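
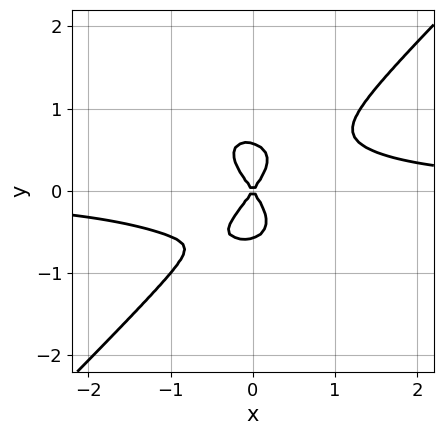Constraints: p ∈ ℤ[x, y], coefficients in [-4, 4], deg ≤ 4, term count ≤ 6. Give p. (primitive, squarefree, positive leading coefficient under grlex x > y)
3*x^3*y - 3*y^4 - x*y^2 - 2*x^2 + y^2

Degree: a generic line meets the curve in up to 4 points, so deg p = 4.
Against the integer gridlines: it crosses the x-axis at the gridline x = 0; one y-axis crossing is at y = 0.
Fitting integer coefficients to these (and the overall shape) gives p.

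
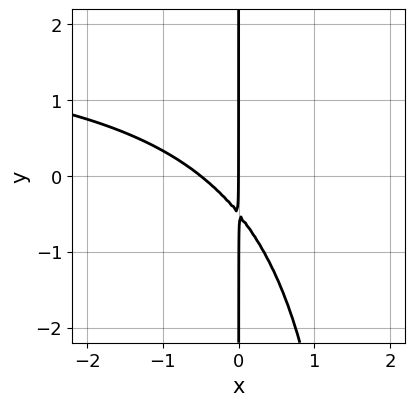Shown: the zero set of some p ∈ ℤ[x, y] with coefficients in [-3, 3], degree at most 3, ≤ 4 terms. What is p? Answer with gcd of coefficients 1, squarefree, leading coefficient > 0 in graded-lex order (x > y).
x^2*y - 2*x^2 - 2*x*y - x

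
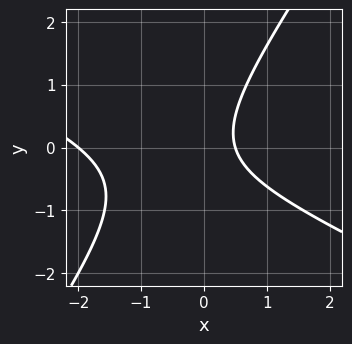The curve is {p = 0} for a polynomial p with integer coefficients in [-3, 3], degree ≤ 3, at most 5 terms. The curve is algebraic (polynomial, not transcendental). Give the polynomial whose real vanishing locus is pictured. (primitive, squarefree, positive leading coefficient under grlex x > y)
1. deg p = 2. No degree-1 curve has this shape.
2. Reading off the gridlines: it meets the x-axis at x = -2 (among the integer gridlines); it misses every integer gridline on the y-axis.
3. Matching integer coefficients to the picture gives p.

2*x^2 + 3*x*y - 3*y^2 + 3*x - 2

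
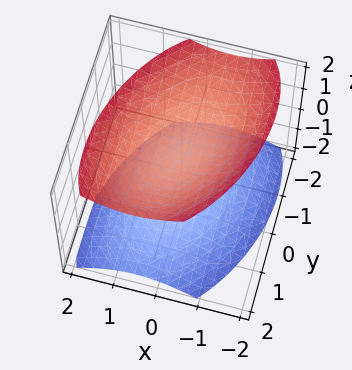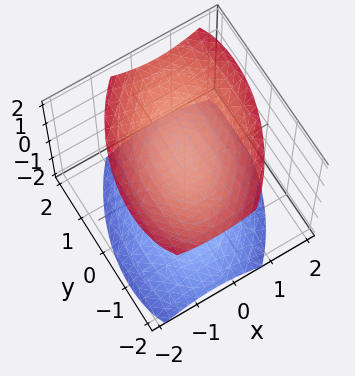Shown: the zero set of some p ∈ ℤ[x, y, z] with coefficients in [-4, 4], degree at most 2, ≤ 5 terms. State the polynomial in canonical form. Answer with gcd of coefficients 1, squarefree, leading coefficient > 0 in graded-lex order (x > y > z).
First, I count 2 distinct pieces. They look like related sheets of one shape, so recover p as a whole.
Then, deg p = 2. No degree-1 surface has this shape.
Then, against the integer gridlines: no y-intercept at any integer in the box; no x-intercept at any integer in the box; among the integer gridlines, it crosses the z-axis at z ∈ {-1, 1}.
Finally, fitting integer coefficients to these (and the overall shape) gives p.

2*x^2 - x*y + y^2 - 2*z^2 + 2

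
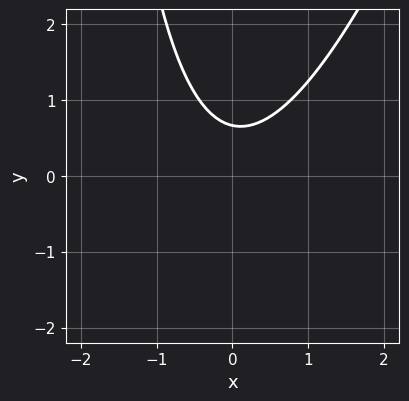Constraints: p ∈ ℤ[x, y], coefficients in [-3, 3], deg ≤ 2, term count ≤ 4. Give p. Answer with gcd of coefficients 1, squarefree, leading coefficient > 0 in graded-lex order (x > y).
3*x^2 - x*y - 3*y + 2

Degree: no degree-1 curve has this shape, so deg p = 2.
Observable constraints: no x-intercept at any integer in the box.
Matching integer coefficients to the picture gives p.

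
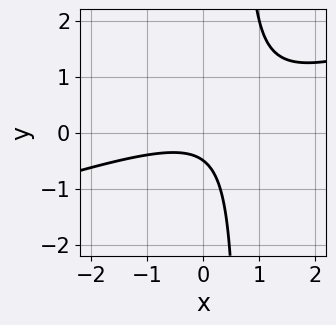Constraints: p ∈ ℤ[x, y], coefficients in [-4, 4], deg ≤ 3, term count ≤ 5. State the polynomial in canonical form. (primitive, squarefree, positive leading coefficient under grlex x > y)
First, the degree is 2 — a generic line meets the curve in up to 2 points.
Next, reading off the gridlines: the curve avoids every integer x-axis point in the box.
Finally, these observations pin down the coefficients.

x^2 - 3*x*y + 2*y + 1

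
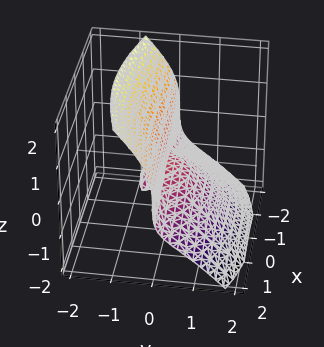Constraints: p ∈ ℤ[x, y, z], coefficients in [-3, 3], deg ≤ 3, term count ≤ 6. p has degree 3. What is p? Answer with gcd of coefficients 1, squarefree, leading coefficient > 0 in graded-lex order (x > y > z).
x^2*y + 2*y^3 + z^3 + 2*y*z

There are 2 components.
deg p = 3.
Checking where it meets the axes: the visible x-axis segment lies entirely on the surface; it meets the z-axis at z = 0 (among the integer gridlines).
These observations pin down the coefficients.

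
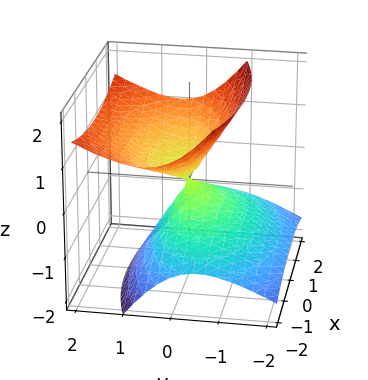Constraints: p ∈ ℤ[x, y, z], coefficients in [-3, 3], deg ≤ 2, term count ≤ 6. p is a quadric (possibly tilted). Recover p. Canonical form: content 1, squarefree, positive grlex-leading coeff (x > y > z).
(a) Degree: no degree-1 surface has this shape, so deg p = 2.
(b) Against the integer gridlines: one z-axis crossing is at z = 0; it meets the y-axis at y = 0 (among the integer gridlines).
(c) Solving for integer coefficients yields p as stated.

x^2 + 3*y^2 - 3*y*z - 3*z^2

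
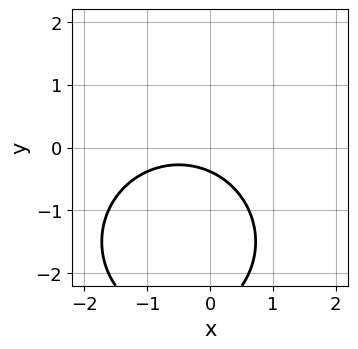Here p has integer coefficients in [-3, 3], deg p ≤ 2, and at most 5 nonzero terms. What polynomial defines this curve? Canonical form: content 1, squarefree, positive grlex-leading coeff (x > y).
First, deg p = 2.
Next, against the integer gridlines: no x-intercept at any integer in the box.
Finally, these observations pin down the coefficients.

x^2 + y^2 + x + 3*y + 1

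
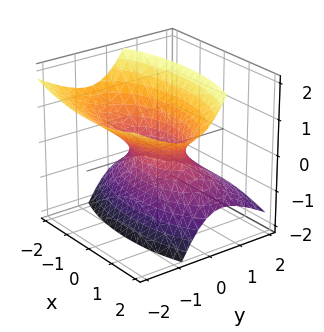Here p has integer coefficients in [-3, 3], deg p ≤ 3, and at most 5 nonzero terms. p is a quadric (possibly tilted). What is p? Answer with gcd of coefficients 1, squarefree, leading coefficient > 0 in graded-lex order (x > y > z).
x^2 + 3*y^2 + 3*y*z - 2*z^2 - 1

1. Degree: no degree-1 surface has this shape, so deg p = 2.
2. Observable constraints: the x-axis gridline crossings are at x ∈ {-1, 1}; it misses every integer gridline on the z-axis.
3. These observations pin down the coefficients.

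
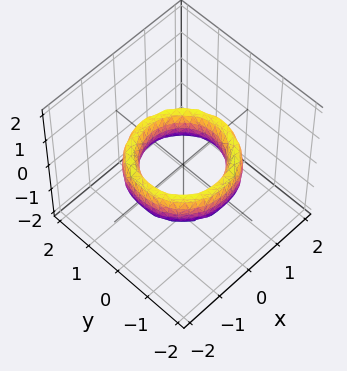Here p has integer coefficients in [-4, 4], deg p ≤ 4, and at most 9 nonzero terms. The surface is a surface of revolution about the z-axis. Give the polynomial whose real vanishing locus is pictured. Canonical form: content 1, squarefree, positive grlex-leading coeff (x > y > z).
x^4 + 2*x^2*y^2 + y^4 - 3*x^2 - 3*y^2 + z^2 + 2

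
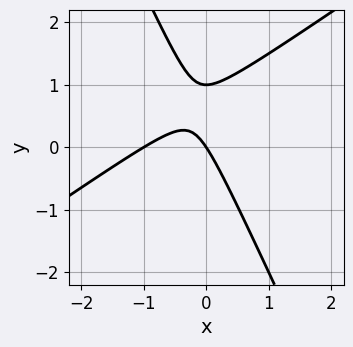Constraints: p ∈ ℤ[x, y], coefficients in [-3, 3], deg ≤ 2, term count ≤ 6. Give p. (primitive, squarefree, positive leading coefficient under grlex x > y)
The degree is 2 — the shape is more complex than any degree-1 curve.
Reading off the gridlines: among the integer gridlines, it crosses the x-axis at x ∈ {-1, 0}; among the integer gridlines, it crosses the y-axis at y ∈ {0, 1}.
Fitting integer coefficients to these (and the overall shape) gives p.

3*x^2 - 3*x*y - 2*y^2 + 3*x + 2*y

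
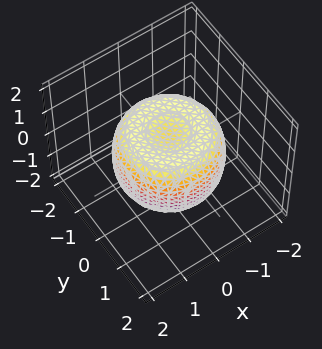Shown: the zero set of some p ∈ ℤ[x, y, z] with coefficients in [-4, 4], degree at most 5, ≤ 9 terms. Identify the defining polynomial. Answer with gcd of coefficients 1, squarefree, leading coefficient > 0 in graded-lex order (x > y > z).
The degree is 4 — a generic line meets the surface in up to 4 points.
By symmetry, the z-axis is an axis of rotation, so x and y enter only as x² + y².
Checking where it meets the axes: a circular section at z = -1 has radius between 0 and 1.
These observations pin down the coefficients.

2*x^4 + 4*x^2*y^2 + 2*y^4 - 3*x^2 - 3*y^2 + 3*z^2 - 2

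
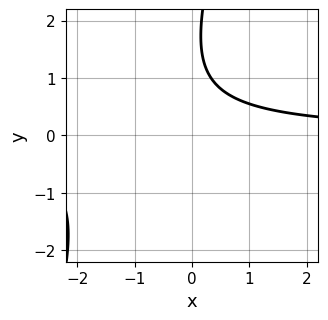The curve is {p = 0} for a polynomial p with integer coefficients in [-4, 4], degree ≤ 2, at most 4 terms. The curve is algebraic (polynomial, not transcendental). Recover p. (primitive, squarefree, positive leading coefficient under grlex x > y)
3*x*y - y^2 + 3*y - 3

1. deg p = 2. A generic line meets the curve in up to 2 points.
2. Checking where it meets the axes: it misses every integer gridline on the x-axis; the curve avoids every integer y-axis point in the box.
3. Putting this together gives p.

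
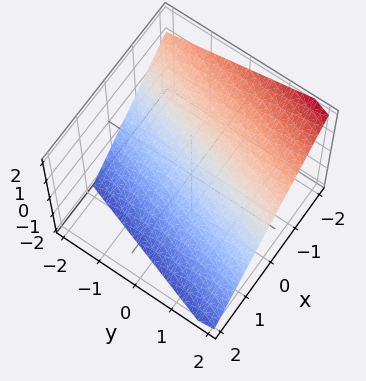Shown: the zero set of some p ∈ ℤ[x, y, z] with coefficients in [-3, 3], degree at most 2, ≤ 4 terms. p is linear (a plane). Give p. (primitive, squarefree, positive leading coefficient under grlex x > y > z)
3*x - y + 3*z + 2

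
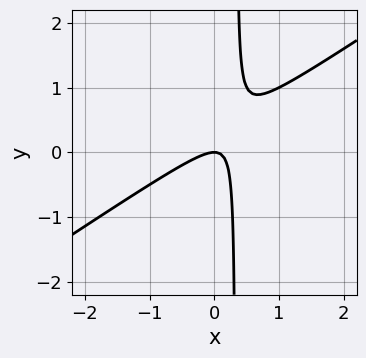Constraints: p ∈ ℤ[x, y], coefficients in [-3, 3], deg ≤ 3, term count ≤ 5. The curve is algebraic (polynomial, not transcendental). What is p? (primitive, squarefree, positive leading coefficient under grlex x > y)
2*x^2 - 3*x*y + y

1. The degree is 2 — a generic line meets the curve in up to 2 points.
2. Observable constraints: one x-axis crossing is at x = 0; it crosses the y-axis at the gridline y = 0.
3. Solving for integer coefficients yields p as stated.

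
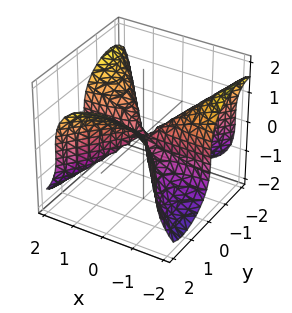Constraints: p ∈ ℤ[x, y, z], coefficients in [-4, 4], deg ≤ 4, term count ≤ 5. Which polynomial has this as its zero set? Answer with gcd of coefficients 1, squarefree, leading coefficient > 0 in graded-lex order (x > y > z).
First, degree: no degree-2 surface has this shape, so deg p = 3.
Then, observable constraints: it crosses the z-axis at the gridline z = 0; the visible x-axis segment lies entirely on the surface; one y-axis crossing is at y = 0.
Finally, solving for integer coefficients yields p as stated.

3*x^2*y - 2*y^3 + 3*z^3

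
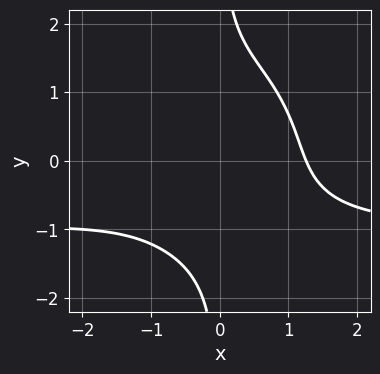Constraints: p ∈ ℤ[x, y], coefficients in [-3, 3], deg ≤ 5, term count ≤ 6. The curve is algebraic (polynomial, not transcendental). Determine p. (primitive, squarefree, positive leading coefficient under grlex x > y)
x^3*y + x*y^3 + x^3 - 2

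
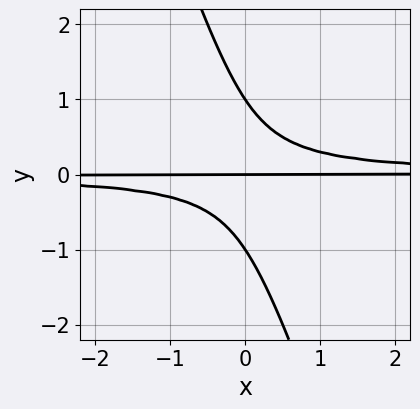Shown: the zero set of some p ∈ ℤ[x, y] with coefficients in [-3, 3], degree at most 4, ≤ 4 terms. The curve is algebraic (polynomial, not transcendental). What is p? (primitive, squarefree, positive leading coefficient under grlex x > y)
3*x*y^2 + y^3 - y

1. deg p = 3.
2. From the visible intercepts: every point of the x-axis in the box is on the curve; the y-axis gridline crossings are at y ∈ {-1, 0, 1}.
3. Fitting integer coefficients to these (and the overall shape) gives p.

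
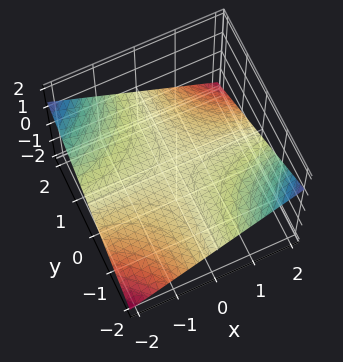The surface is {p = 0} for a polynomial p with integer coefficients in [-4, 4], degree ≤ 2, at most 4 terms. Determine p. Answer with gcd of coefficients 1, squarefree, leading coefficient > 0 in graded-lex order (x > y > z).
1. Degree: a saddle surface; a quadric, so deg p = 2.
2. Observable constraints: it meets the z-axis at z = 0 (among the integer gridlines); every point of the x-axis in the box is on the surface.
3. Putting this together gives p.

x*y + 3*z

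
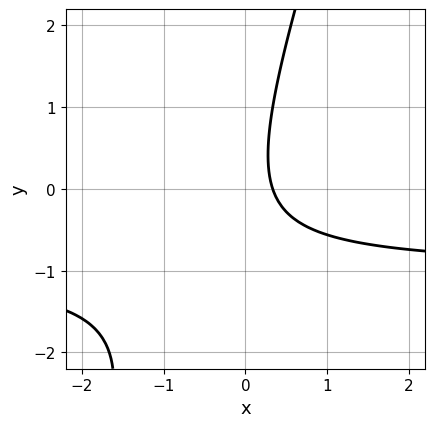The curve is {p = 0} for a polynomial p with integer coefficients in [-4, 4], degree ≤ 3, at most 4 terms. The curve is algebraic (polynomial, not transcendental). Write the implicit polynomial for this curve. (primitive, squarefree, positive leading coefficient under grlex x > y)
3*x*y - y^2 + 3*x - 1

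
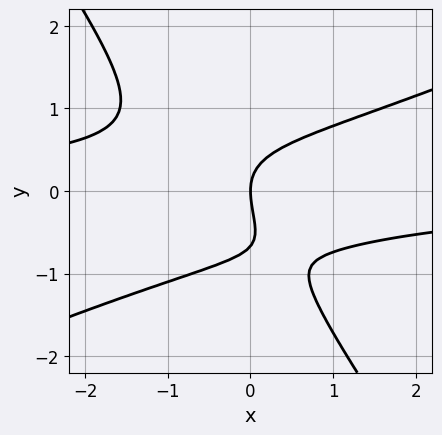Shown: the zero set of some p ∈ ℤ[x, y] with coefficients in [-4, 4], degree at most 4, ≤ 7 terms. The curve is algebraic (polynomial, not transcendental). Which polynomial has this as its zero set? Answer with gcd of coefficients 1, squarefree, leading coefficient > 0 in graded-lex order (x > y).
2*x^2*y - 3*x*y^2 - 3*y^3 - 2*y^2 + 3*x

1. The degree is 3 — the shape is more complex than any degree-2 curve.
2. Against the integer gridlines: it meets the y-axis at y = 0 (among the integer gridlines); it meets the x-axis at x = 0 (among the integer gridlines).
3. Assembling these constraints gives the stated polynomial.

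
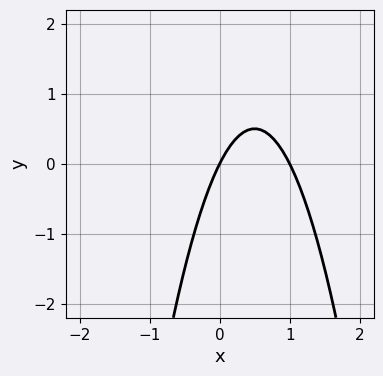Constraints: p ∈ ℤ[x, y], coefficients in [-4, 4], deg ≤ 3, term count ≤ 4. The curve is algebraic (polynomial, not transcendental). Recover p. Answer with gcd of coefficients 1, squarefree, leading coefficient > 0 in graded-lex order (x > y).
(a) deg p = 2.
(b) Reading off the gridlines: it meets the y-axis at y = 0 (among the integer gridlines); among the integer gridlines, it crosses the x-axis at x ∈ {0, 1}.
(c) The integer polynomial consistent with all of this is the stated p.

2*x^2 - 2*x + y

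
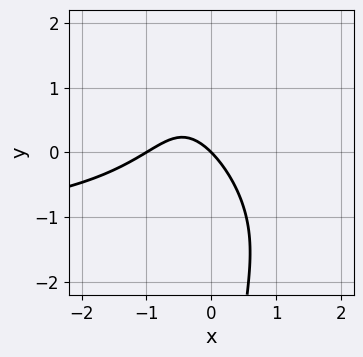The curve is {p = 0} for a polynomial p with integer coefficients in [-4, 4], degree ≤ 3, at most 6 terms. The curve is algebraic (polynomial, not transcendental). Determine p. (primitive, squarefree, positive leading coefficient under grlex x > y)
The degree is 3 — a generic line meets the curve in up to 3 points.
From the visible intercepts: one y-axis crossing is at y = 0; among the integer gridlines, it crosses the x-axis at x ∈ {-1, 0}.
Putting this together gives p.

2*x^2*y + 2*x*y^2 + 3*x^2 + 3*x + 3*y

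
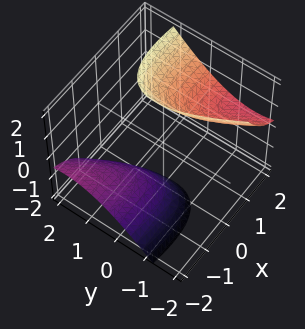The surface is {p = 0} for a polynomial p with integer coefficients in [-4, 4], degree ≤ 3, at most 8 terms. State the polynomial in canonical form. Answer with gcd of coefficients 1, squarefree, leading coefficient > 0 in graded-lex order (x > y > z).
x^2 + 3*x*y - 3*x*z + 2*y^2 - z^2 + 3

1. The picture has 2 separate pieces. Treating them together as one polynomial.
2. Degree: no degree-1 surface has this shape, so deg p = 2.
3. From the visible intercepts: it misses every integer gridline on the x-axis; the surface avoids every integer y-axis point in the box.
4. Putting this together gives p.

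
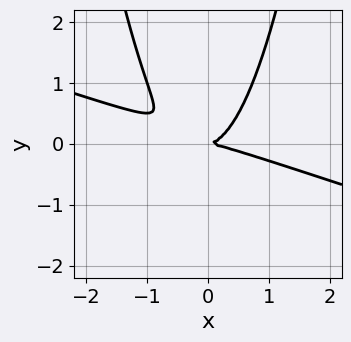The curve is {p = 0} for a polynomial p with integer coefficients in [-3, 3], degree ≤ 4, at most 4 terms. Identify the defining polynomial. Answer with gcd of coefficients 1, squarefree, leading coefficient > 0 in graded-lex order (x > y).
x^3 + 3*x^2*y - 2*y^2

1. Degree: no degree-2 curve has this shape, so deg p = 3.
2. Observable constraints: it meets the y-axis at y = 0 (among the integer gridlines); one x-axis crossing is at x = 0.
3. Assembling these constraints gives the stated polynomial.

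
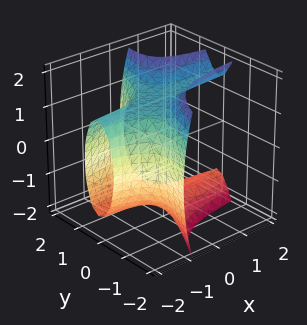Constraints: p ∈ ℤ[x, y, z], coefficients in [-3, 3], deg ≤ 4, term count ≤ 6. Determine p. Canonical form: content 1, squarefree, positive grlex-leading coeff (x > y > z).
3*x*y^2 - y^3 + y^2 - z^2 + 2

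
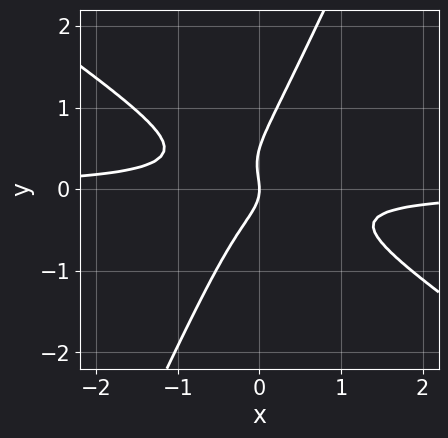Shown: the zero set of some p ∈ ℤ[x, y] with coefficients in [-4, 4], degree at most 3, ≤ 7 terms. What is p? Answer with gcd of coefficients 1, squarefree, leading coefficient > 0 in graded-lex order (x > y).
3*x^2*y + 3*x*y^2 - 2*y^3 + y^2 + x

First, deg p = 3. The shape is more complex than any degree-2 curve.
Then, from the visible intercepts: it meets the x-axis at x = 0 (among the integer gridlines); one y-axis crossing is at y = 0.
Finally, the integer polynomial consistent with all of this is the stated p.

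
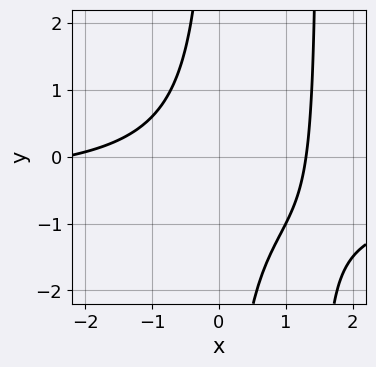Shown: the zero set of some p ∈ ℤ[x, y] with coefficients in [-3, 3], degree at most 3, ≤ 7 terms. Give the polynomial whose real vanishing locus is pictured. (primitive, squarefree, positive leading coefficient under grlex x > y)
2*x^2*y + x^2 - 3*x*y + x - 3

(a) Degree: no degree-2 curve has this shape, so deg p = 3.
(b) From the axis intercepts and sections: it misses every integer gridline on the y-axis.
(c) Together with the visible shape, these determine p as stated.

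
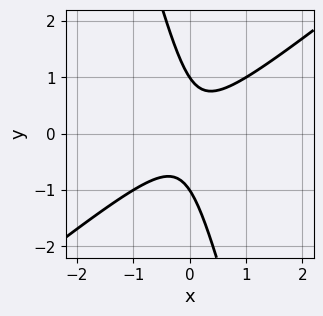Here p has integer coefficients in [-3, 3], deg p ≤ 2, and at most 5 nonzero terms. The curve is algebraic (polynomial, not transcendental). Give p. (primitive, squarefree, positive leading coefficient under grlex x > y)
3*x^2 - 3*x*y - y^2 + 1

(a) deg p = 2. No degree-1 curve has this shape.
(b) From the axis intercepts and sections: it misses every integer gridline on the x-axis; the y-axis gridline crossings are at y ∈ {-1, 1}.
(c) Together with the visible shape, these determine p as stated.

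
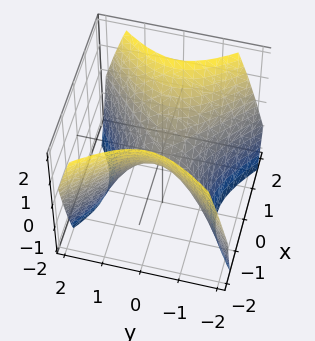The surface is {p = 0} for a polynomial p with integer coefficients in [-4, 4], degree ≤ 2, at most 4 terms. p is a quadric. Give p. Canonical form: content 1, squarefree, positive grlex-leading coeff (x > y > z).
x^2 - y^2 - z

(a) deg p = 2. A saddle surface; a quadric.
(b) Symmetries: mirror symmetry x ↦ −x ⇒ only even powers of x; the y ↦ −y reflection is a symmetry, so y appears only in even powers.
(c) From the visible intercepts: one x-axis crossing is at x = 0; it crosses the z-axis at the gridline z = 0; it crosses the y-axis at the gridline y = 0.
(d) Matching integer coefficients to the picture gives p.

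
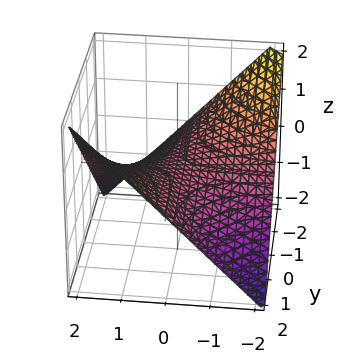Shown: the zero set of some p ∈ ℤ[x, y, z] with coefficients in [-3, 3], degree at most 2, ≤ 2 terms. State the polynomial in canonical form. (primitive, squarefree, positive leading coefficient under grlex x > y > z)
x*y - 2*z

First, deg p = 2.
Next, reading off the gridlines: it crosses the z-axis at the gridline z = 0; every point of the x-axis in the box is on the surface; the visible y-axis segment lies entirely on the surface.
Finally, putting this together gives p.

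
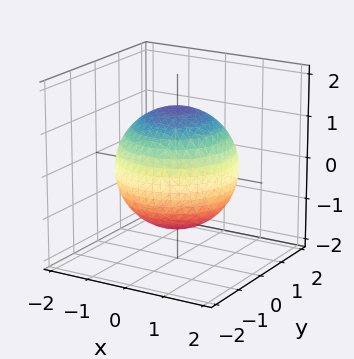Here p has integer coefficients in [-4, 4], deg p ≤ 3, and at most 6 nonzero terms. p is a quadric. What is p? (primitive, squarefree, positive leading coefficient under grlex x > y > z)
x^2 + y^2 + z^2 - 2

First, the degree is 2 — bounded and convex; a quadric.
Next, symmetries: it's symmetric under z → −z, forcing even powers of z; the surface is invariant under rotation about z: p = q(x² + y², z).
Then, from the visible intercepts: a circular section at z = -1 has radius exactly 1.
Finally, solving for integer coefficients yields p as stated.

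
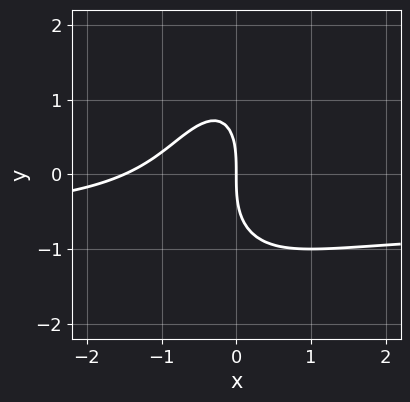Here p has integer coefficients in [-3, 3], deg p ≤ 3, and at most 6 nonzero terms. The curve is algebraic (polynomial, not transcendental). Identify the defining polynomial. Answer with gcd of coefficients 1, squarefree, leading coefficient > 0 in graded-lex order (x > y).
1. The degree is 3 — the shape is more complex than any degree-2 curve.
2. From the visible intercepts: it crosses the x-axis at the gridline x = 0; it meets the y-axis at y = 0 (among the integer gridlines).
3. Solving for integer coefficients yields p as stated.

3*x^2*y - x*y^2 + y^3 + 2*x^2 + 3*x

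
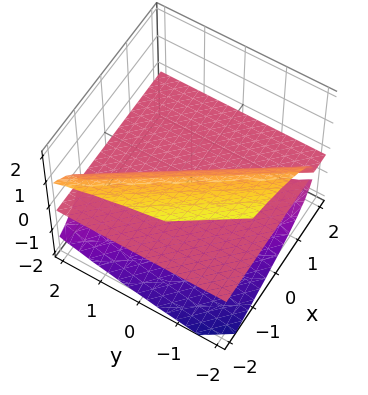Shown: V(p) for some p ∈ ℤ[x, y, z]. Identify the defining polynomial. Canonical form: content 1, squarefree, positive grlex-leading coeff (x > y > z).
2*z^3 + 3*x*z + 2*y*z

I count 2 distinct pieces. They look like related sheets of one shape, so recover p as a whole.
deg p = 3. The shape is more complex than any degree-2 surface.
Against the integer gridlines: every point of the x-axis in the box is on the surface; it meets the z-axis at z = 0 (among the integer gridlines).
Putting this together gives p. Check: (0, 1, 0) on the y-axis lies on the surface, and p(0, 1, 0) = 0. ✓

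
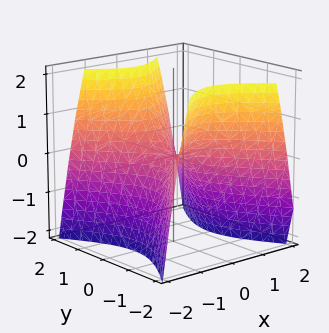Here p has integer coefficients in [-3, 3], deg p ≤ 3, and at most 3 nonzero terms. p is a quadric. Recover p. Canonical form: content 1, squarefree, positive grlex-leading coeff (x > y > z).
First, the degree is 2 — a saddle surface; a quadric.
Next, symmetries: it's symmetric under x → −x, forcing even powers of x; it's symmetric under y → −y, forcing even powers of y.
Then, against the integer gridlines: it meets the y-axis at y = 0 (among the integer gridlines); it meets the x-axis at x = 0 (among the integer gridlines); it meets the z-axis at z = 0 (among the integer gridlines).
Finally, fitting integer coefficients to these (and the overall shape) gives p.

3*x^2 - 2*y^2 + 2*z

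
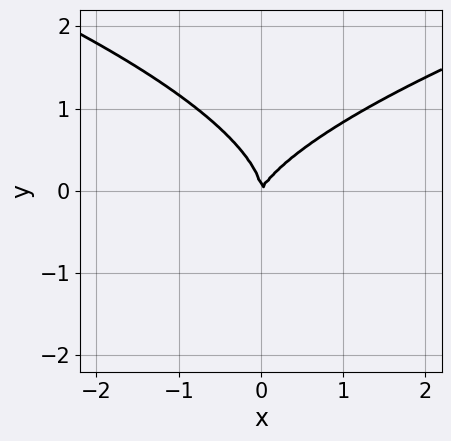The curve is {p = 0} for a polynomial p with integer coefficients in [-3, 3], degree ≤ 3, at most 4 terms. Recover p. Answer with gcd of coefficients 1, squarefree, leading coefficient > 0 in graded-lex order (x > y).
(a) Degree: no degree-2 curve has this shape, so deg p = 3.
(b) Observable constraints: it crosses the x-axis at the gridline x = 0; it meets the y-axis at y = 0 (among the integer gridlines).
(c) Together with the visible shape, these determine p as stated.

2*y^3 - 2*x^2 + x*y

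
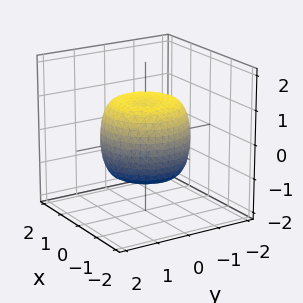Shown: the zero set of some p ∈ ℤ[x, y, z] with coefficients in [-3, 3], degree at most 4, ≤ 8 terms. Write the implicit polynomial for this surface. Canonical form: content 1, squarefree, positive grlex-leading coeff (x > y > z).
1. Degree: no degree-3 surface has this shape, so deg p = 4.
2. Symmetries: every cross-section ⟂ z is a circle, so x, y appear only via x² + y².
3. From the visible intercepts: among the integer gridlines, it crosses the z-axis at z ∈ {-1, 1}; a circular section at z = 0 has radius between 1 and 2.
4. Together with the visible shape, these determine p as stated.

x^4 + 2*x^2*y^2 + y^4 - x^2 - y^2 + z^2 - 1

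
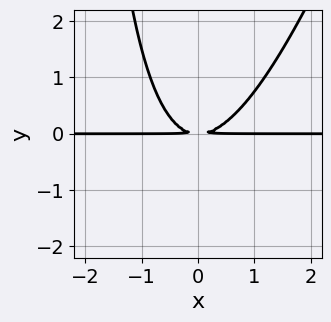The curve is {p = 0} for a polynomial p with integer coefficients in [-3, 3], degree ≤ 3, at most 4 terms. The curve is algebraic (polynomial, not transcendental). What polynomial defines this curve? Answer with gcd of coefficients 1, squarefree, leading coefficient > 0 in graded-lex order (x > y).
3*x^2*y - x*y^2 - 3*y^2

(a) Degree: a generic line meets the curve in up to 3 points, so deg p = 3.
(b) Reading off the gridlines: every point of the x-axis in the box is on the curve.
(c) Solving for integer coefficients yields p as stated.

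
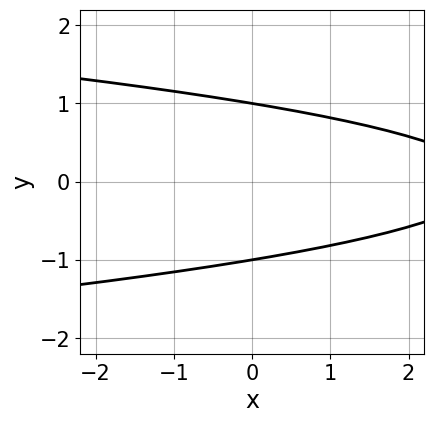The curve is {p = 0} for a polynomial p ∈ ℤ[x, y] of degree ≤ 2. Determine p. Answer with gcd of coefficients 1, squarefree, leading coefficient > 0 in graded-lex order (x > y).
First, degree: a generic line meets the curve in up to 2 points, so deg p = 2.
Then, symmetries: the y ↦ −y reflection is a symmetry, so y appears only in even powers.
Next, against the integer gridlines: no x-intercept at any integer in the box; the y-axis gridline crossings are at y ∈ {-1, 1}.
Finally, matching integer coefficients to the picture gives p.

3*y^2 + x - 3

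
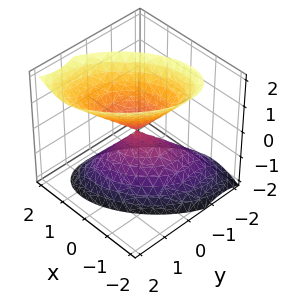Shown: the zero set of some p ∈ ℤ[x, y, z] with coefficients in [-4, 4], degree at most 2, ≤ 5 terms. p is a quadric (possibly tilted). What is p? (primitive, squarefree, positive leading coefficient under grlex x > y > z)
(a) deg p = 2. The shape is more complex than any degree-1 surface.
(b) Reading off the gridlines: it crosses the x-axis at the gridline x = 0; it crosses the y-axis at the gridline y = 0; it meets the z-axis at z = 0 (among the integer gridlines).
(c) Fitting integer coefficients to these (and the overall shape) gives p.

3*x^2 - 3*x*y + 3*y^2 - y*z - 2*z^2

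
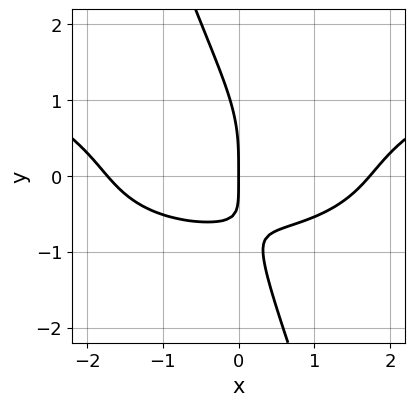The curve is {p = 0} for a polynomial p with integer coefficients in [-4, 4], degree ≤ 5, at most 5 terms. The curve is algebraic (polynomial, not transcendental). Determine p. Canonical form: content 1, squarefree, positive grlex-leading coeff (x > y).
1. The degree is 4 — a generic line meets the curve in up to 4 points.
2. Observable constraints: it meets the y-axis at y = 0 (among the integer gridlines); it meets the x-axis at x = 0 (among the integer gridlines).
3. Assembling these constraints gives the stated polynomial.

3*x*y^3 + y^4 - x^3 + 3*x*y + 3*x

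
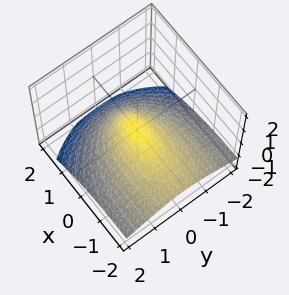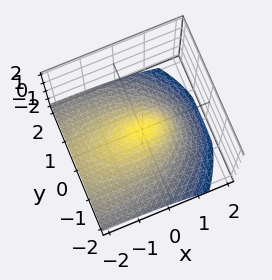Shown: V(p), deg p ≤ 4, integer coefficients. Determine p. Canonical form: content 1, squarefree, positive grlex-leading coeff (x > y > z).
3*x*z^2 + 3*z^3 + x^2 + 3*y^2 + 2*z

First, deg p = 3. A generic line meets the surface in up to 3 points.
Next, from the axis intercepts and sections: one x-axis crossing is at x = 0; it meets the y-axis at y = 0 (among the integer gridlines).
Finally, together with the visible shape, these determine p as stated.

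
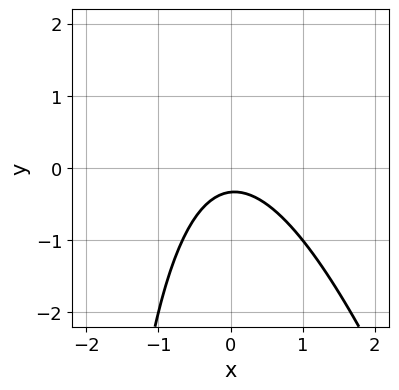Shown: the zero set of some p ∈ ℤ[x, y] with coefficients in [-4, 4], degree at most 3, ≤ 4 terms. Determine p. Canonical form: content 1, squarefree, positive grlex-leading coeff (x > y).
3*x^2 + x*y + 3*y + 1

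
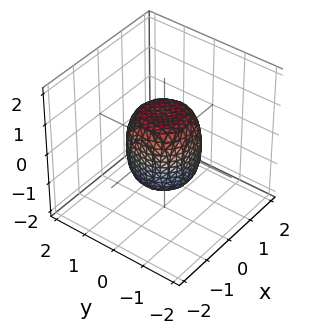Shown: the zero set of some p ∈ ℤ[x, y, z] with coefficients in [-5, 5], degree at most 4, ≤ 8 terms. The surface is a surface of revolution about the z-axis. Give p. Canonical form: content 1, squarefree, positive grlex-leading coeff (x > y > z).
2*x^4 + 4*x^2*y^2 + 2*y^4 - x^2 - y^2 + z^2 - 1

First, deg p = 4. A generic line meets the surface in up to 4 points.
Then, by symmetry, every cross-section ⟂ z is a circle, so x, y appear only via x² + y².
Next, reading off the gridlines: among the integer gridlines, it crosses the y-axis at y ∈ {-1, 1}; the z-axis gridline crossings are at z ∈ {-1, 1}; among the integer gridlines, it crosses the x-axis at x ∈ {-1, 1}.
Finally, matching integer coefficients to the picture gives p.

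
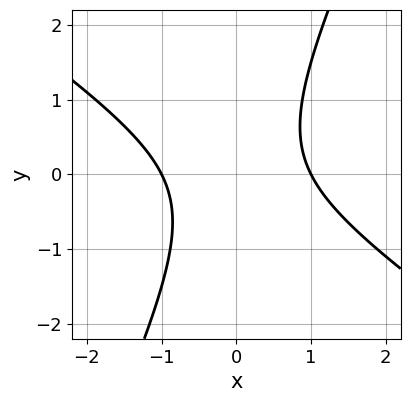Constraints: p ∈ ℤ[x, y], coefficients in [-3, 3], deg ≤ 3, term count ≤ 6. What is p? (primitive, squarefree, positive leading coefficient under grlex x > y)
Degree: the shape is more complex than any degree-1 curve, so deg p = 2.
From the visible intercepts: the x-axis gridline crossings are at x ∈ {-1, 1}; it misses every integer gridline on the y-axis.
Fitting integer coefficients to these (and the overall shape) gives p.

3*x^2 + 3*x*y - 2*y^2 - 3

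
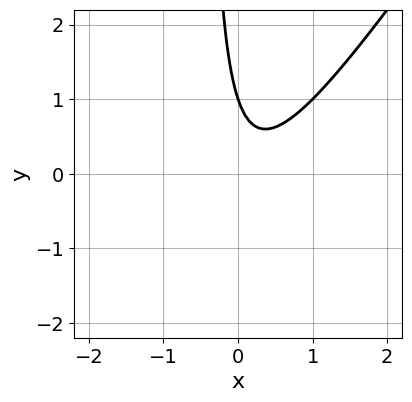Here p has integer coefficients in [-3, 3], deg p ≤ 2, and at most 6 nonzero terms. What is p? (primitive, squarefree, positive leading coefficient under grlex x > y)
3*x^2 - 2*x*y - x - y + 1

deg p = 2. A generic line meets the curve in up to 2 points.
Reading off the gridlines: no x-intercept at any integer in the box; one y-axis crossing is at y = 1.
These observations pin down the coefficients.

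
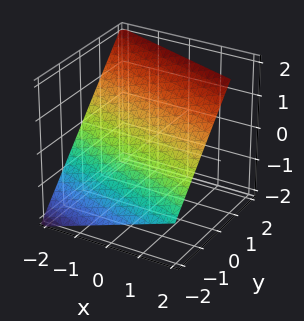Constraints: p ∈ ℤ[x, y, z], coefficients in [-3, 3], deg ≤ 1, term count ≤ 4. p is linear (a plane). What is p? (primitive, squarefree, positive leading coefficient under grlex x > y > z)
(a) The degree is 1 — every cross-section is a straight line — this is a plane.
(b) From the axis intercepts and sections: it crosses the x-axis at the gridline x = -2.
(c) These observations pin down the coefficients.

x + 3*y - 3*z + 2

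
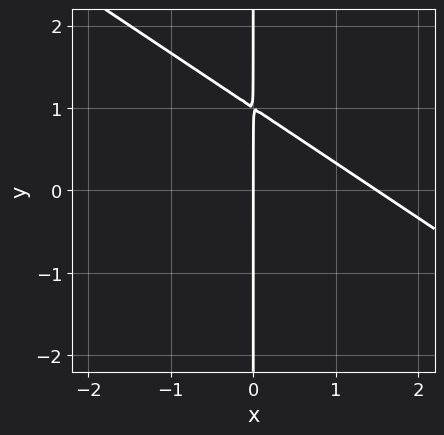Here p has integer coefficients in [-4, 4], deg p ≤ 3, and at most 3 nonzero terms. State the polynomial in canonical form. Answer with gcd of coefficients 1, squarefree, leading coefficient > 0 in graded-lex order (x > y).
Degree: a generic line meets the curve in up to 2 points, so deg p = 2.
Reading off the gridlines: it meets the x-axis at x = 0 (among the integer gridlines); the visible y-axis segment lies entirely on the curve.
Fitting integer coefficients to these (and the overall shape) gives p.

2*x^2 + 3*x*y - 3*x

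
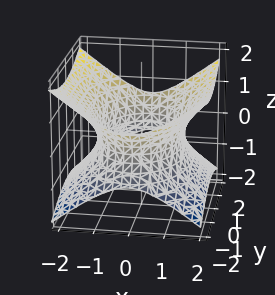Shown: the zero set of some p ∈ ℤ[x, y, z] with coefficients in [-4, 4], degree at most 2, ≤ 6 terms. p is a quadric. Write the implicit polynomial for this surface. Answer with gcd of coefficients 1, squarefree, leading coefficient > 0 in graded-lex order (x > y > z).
1. Degree: an hourglass — one-sheet hyperboloid; a quadric, so deg p = 2.
2. Symmetries: the z ↦ −z reflection is a symmetry, so z appears only in even powers; the x ↦ −x reflection is a symmetry, so x appears only in even powers; it's symmetric under y → −y, forcing even powers of y.
3. Against the integer gridlines: it misses every integer gridline on the z-axis.
4. Fitting integer coefficients to these (and the overall shape) gives p.

2*x^2 + y^2 - 3*z^2 - 3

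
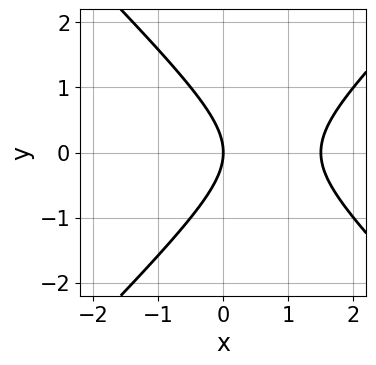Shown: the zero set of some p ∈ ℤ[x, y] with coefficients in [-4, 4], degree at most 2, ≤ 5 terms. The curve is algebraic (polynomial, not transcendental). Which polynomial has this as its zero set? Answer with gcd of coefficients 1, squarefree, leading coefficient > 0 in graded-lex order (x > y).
1. Degree: a generic line meets the curve in up to 2 points, so deg p = 2.
2. Symmetries: the y ↦ −y reflection is a symmetry, so y appears only in even powers.
3. From the visible intercepts: it meets the x-axis at x = 0 (among the integer gridlines); it meets the y-axis at y = 0 (among the integer gridlines).
4. Putting this together gives p.

2*x^2 - 2*y^2 - 3*x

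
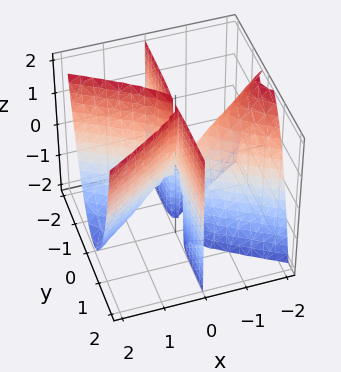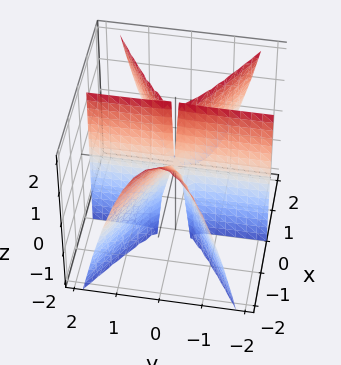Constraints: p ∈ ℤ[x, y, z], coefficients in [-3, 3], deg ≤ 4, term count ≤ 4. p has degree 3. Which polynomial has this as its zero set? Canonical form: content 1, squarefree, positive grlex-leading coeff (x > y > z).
deg p = 3.
Checking where it meets the axes: the visible y-axis segment lies entirely on the surface; one x-axis crossing is at x = 0; every point of the z-axis in the box is on the surface.
Solving for integer coefficients yields p as stated.

x^3 + x^2*z - 3*x*y^2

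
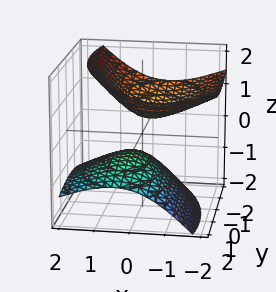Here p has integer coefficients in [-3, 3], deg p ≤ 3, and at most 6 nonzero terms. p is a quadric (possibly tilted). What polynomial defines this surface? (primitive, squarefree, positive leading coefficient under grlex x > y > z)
First, the picture has 2 separate pieces. Treating them together as one polynomial.
Then, deg p = 2. A generic line meets the surface in up to 2 points.
Then, observable constraints: no x-intercept at any integer in the box; the surface avoids every integer y-axis point in the box.
Finally, putting this together gives p.

2*x^2 + 2*x*z + y^2 + y*z - 3*z^2 + 1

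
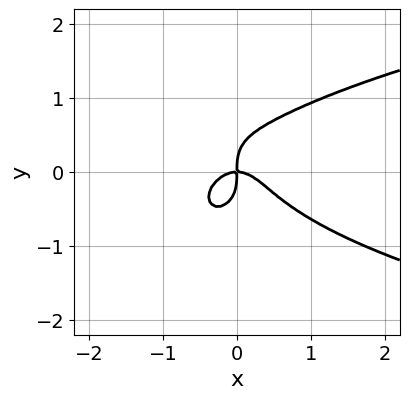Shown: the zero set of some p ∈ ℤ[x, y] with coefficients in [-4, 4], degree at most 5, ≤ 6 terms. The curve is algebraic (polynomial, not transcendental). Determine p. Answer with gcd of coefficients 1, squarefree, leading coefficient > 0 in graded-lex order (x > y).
3*x^2*y^2 + 3*y^4 - 3*x^3 - 2*x*y

deg p = 4. A generic line meets the curve in up to 4 points.
From the axis intercepts and sections: it meets the x-axis at x = 0 (among the integer gridlines); it meets the y-axis at y = 0 (among the integer gridlines).
Assembling these constraints gives the stated polynomial.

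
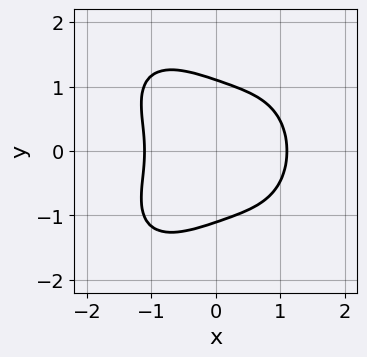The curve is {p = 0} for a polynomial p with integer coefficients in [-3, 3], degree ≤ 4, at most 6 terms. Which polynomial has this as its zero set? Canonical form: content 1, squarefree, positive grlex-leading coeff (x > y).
2*x^4 + x^2*y^2 + 2*y^4 + 3*x*y^2 - 3

(a) deg p = 4. A generic line meets the curve in up to 4 points.
(b) Symmetries: the y ↦ −y reflection is a symmetry, so y appears only in even powers.
(c) Fitting integer coefficients to these (and the overall shape) gives p.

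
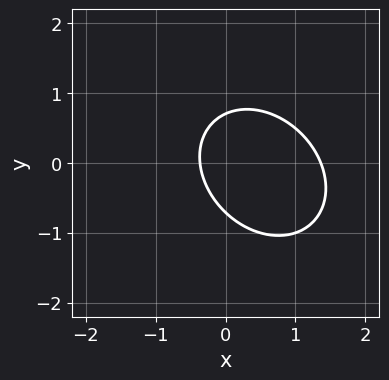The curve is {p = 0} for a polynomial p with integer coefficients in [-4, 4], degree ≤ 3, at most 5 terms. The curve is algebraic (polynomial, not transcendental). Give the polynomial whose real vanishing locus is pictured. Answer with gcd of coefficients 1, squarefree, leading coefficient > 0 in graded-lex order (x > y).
1. Degree: a generic line meets the curve in up to 2 points, so deg p = 2.
2. Solving for integer coefficients yields p as stated.

2*x^2 + x*y + 2*y^2 - 2*x - 1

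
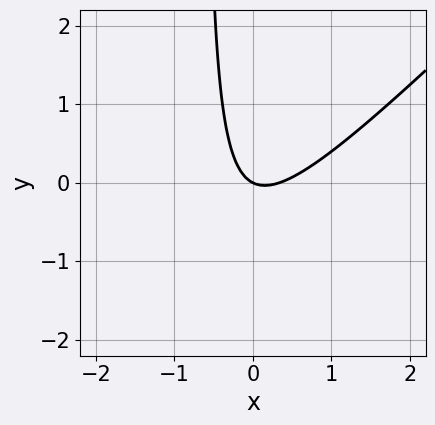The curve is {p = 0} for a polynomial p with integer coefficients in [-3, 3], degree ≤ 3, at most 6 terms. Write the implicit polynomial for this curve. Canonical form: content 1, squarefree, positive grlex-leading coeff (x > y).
3*x^2 - 3*x*y - x - 2*y

1. The degree is 2 — a generic line meets the curve in up to 2 points.
2. Against the integer gridlines: one y-axis crossing is at y = 0; it crosses the x-axis at the gridline x = 0.
3. Matching integer coefficients to the picture gives p.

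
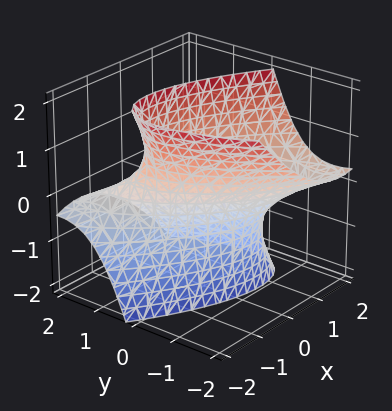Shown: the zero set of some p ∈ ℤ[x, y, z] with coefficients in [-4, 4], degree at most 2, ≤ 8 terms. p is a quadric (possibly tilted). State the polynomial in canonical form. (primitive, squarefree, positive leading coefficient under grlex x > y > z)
2*x^2 + 3*x*y + 2*y^2 + 3*y*z - z^2 - 2

1. The degree is 2 — a generic line meets the surface in up to 2 points.
2. Observable constraints: among the integer gridlines, it crosses the x-axis at x ∈ {-1, 1}; the y-axis gridline crossings are at y ∈ {-1, 1}; it misses every integer gridline on the z-axis.
3. Fitting integer coefficients to these (and the overall shape) gives p.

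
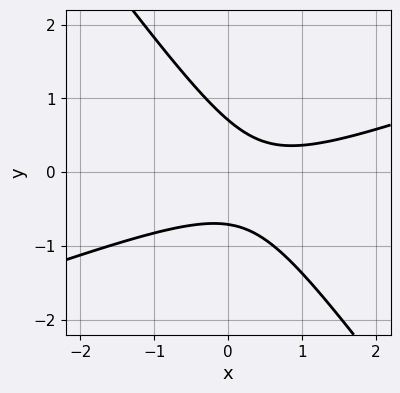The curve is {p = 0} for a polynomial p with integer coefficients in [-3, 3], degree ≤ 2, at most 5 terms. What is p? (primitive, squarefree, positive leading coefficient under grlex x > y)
(a) Degree: the shape is more complex than any degree-1 curve, so deg p = 2.
(b) Checking where it meets the axes: the curve avoids every integer x-axis point in the box.
(c) The integer polynomial consistent with all of this is the stated p.

x^2 - 2*x*y - 2*y^2 - x + 1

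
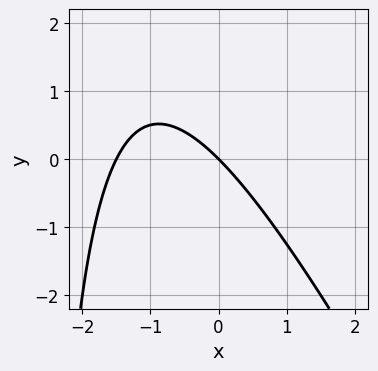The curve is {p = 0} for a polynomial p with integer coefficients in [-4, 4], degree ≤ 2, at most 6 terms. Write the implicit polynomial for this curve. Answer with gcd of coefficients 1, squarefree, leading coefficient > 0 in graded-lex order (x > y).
1. Degree: the shape is more complex than any degree-1 curve, so deg p = 2.
2. Against the integer gridlines: it meets the x-axis at x = 0 (among the integer gridlines); it crosses the y-axis at the gridline y = 0.
3. Fitting integer coefficients to these (and the overall shape) gives p.

2*x^2 + x*y + 3*x + 3*y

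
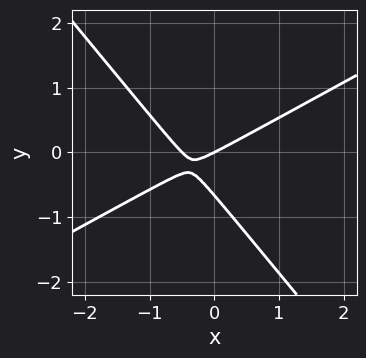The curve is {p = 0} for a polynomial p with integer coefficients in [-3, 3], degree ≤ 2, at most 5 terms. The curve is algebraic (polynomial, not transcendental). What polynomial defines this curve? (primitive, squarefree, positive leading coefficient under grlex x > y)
First, the degree is 2 — no degree-1 curve has this shape.
Next, from the visible intercepts: it meets the y-axis at y = 0 (among the integer gridlines); it crosses the x-axis at the gridline x = 0.
Finally, assembling these constraints gives the stated polynomial.

2*x^2 - 2*x*y - 3*y^2 + x - 2*y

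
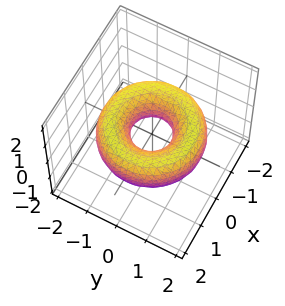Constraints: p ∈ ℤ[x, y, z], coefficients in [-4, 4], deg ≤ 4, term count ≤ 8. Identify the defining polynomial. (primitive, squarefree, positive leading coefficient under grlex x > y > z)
x^4 + 2*x^2*y^2 + y^4 - 3*x^2 - 3*y^2 + 3*z^2 + 1

(a) The degree is 4 — a generic line meets the surface in up to 4 points.
(b) Symmetries: the z-axis is an axis of rotation, so x and y enter only as x² + y².
(c) From the visible intercepts: the surface avoids every integer z-axis point in the box; a circular section at z = 0 has radius between 0 and 1.
(d) Matching integer coefficients to the picture gives p.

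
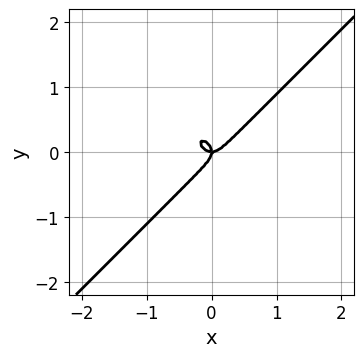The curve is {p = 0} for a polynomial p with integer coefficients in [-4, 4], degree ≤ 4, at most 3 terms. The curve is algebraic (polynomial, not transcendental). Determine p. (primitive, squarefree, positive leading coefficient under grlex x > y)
The degree is 3 — a generic line meets the curve in up to 3 points.
Observable constraints: one y-axis crossing is at y = 0; it meets the x-axis at x = 0 (among the integer gridlines).
Fitting integer coefficients to these (and the overall shape) gives p.

3*x^3 - 3*y^3 - x*y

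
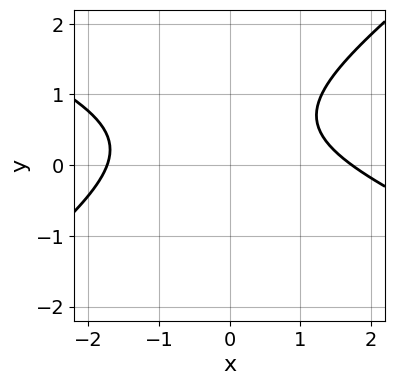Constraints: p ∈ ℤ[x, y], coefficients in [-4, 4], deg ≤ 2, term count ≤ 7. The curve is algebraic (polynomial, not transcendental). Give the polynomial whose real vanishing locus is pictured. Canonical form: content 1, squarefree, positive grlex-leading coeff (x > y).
x^2 + x*y - 3*y^2 + 3*y - 3

1. deg p = 2.
2. From the axis intercepts and sections: no y-intercept at any integer in the box.
3. Fitting integer coefficients to these (and the overall shape) gives p.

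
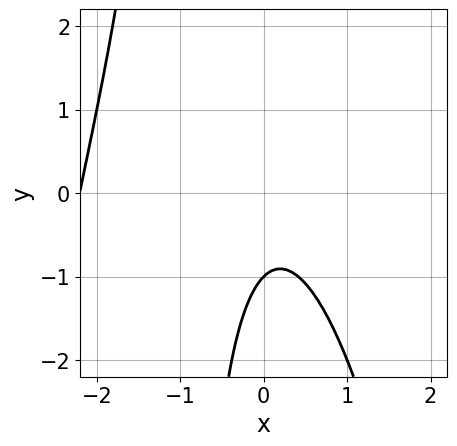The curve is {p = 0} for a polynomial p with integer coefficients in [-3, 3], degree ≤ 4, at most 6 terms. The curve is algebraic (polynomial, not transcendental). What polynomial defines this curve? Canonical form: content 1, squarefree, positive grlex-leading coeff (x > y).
x^3 + 2*x^2 + x*y + y + 1

First, deg p = 3. A generic line meets the curve in up to 3 points.
Next, observable constraints: one y-axis crossing is at y = -1; no x-intercept at any integer in the box.
Finally, the integer polynomial consistent with all of this is the stated p.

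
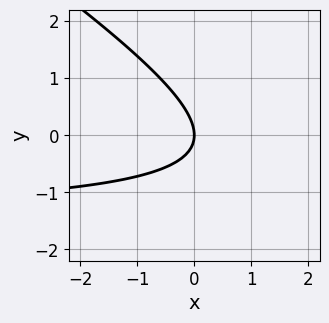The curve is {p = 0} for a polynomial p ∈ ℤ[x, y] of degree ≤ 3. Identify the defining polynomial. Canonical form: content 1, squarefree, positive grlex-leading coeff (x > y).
2*x*y + 3*y^2 + 3*x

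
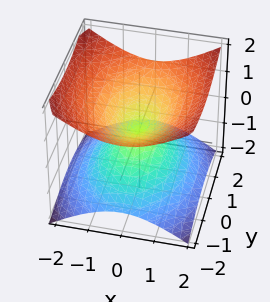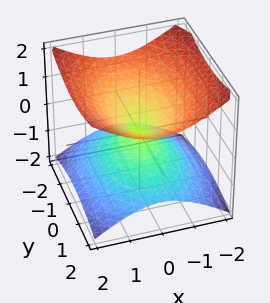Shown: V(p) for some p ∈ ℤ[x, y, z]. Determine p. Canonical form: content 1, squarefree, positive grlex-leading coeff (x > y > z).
2*x^2 + y^2 - 3*z^2

1. deg p = 2. Two nappes meeting at a single point; a quadric.
2. Symmetries: it's symmetric under z → −z, forcing even powers of z; it's symmetric under x → −x, forcing even powers of x; the y ↦ −y reflection is a symmetry, so y appears only in even powers.
3. From the axis intercepts and sections: one z-axis crossing is at z = 0; it meets the x-axis at x = 0 (among the integer gridlines).
4. Solving for integer coefficients yields p as stated.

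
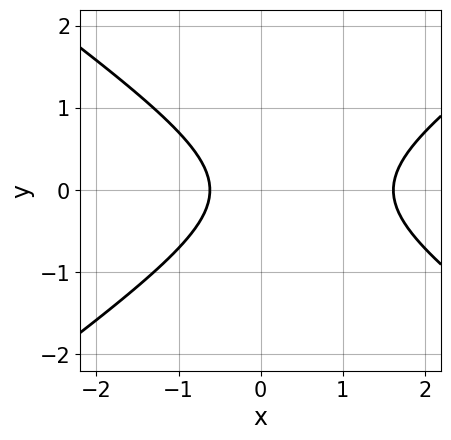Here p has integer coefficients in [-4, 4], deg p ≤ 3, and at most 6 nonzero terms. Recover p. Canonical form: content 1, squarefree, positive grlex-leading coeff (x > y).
x^2 - 2*y^2 - x - 1

1. The degree is 2 — the shape is more complex than any degree-1 curve.
2. Symmetries: the y ↦ −y reflection is a symmetry, so y appears only in even powers.
3. Observable constraints: it misses every integer gridline on the y-axis.
4. The integer polynomial consistent with all of this is the stated p.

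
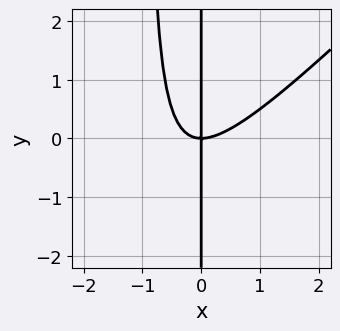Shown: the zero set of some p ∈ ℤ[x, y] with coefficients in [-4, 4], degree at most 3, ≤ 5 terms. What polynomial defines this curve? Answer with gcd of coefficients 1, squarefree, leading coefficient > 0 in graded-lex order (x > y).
x^3 - x^2*y - x*y

First, deg p = 3.
Next, against the integer gridlines: it meets the x-axis at x = 0 (among the integer gridlines); the visible y-axis segment lies entirely on the curve.
Finally, matching integer coefficients to the picture gives p.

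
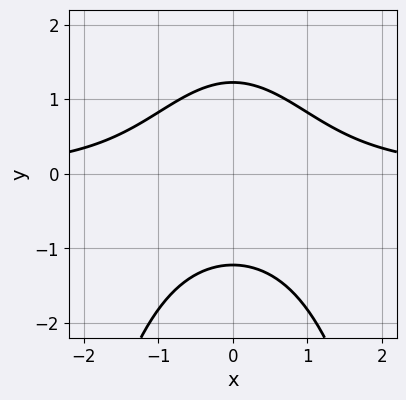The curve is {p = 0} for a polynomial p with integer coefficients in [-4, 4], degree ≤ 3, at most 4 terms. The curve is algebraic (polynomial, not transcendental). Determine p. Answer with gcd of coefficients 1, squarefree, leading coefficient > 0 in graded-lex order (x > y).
deg p = 3.
Symmetries: the x ↦ −x reflection is a symmetry, so x appears only in even powers.
From the visible intercepts: the curve avoids every integer x-axis point in the box.
These observations pin down the coefficients.

2*x^2*y + 2*y^2 - 3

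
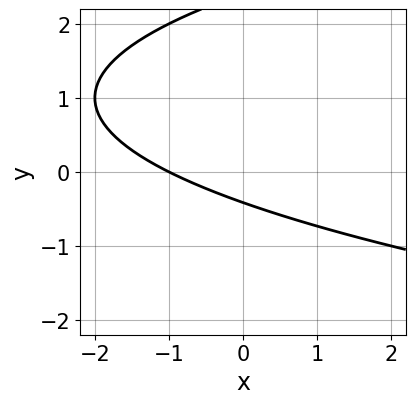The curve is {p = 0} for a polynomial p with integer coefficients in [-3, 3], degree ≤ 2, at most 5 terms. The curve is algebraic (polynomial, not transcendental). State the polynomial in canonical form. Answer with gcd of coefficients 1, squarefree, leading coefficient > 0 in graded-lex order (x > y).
(a) deg p = 2.
(b) Observable constraints: one x-axis crossing is at x = -1.
(c) Assembling these constraints gives the stated polynomial.

y^2 - x - 2*y - 1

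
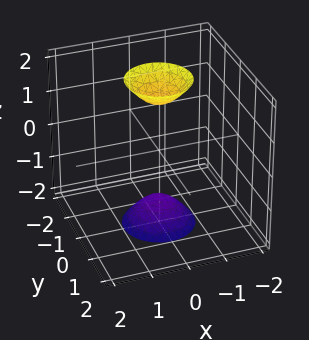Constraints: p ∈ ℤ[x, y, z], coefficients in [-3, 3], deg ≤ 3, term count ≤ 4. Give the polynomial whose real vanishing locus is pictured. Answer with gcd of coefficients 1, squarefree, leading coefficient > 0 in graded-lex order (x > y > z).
3*x^2 + 3*y^2 - z^2 + 2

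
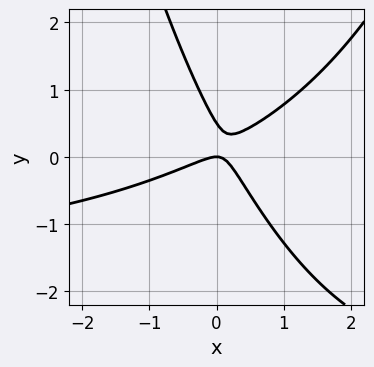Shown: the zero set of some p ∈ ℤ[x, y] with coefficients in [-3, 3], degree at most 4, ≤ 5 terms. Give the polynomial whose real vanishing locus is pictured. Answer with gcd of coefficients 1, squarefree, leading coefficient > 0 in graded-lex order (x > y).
1. The degree is 3 — no degree-2 curve has this shape.
2. Reading off the gridlines: one y-axis crossing is at y = 0; one x-axis crossing is at x = 0.
3. These observations pin down the coefficients.

x^2*y + 2*x^2 - 3*x*y - 2*y^2 + y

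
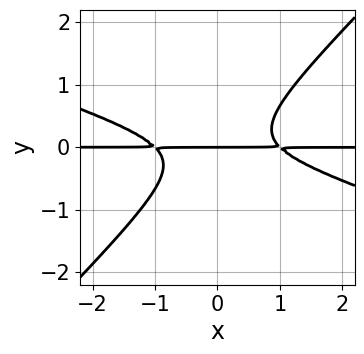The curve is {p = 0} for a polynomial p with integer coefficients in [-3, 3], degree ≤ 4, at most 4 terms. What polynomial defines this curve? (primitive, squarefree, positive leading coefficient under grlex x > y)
1. Degree: a generic line meets the curve in up to 3 points, so deg p = 3.
2. Reading off the gridlines: the visible x-axis segment lies entirely on the curve; it meets the y-axis at y = 0 (among the integer gridlines).
3. Putting this together gives p.

x^2*y + 2*x*y^2 - 3*y^3 - y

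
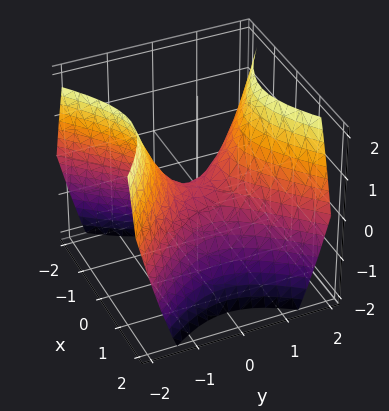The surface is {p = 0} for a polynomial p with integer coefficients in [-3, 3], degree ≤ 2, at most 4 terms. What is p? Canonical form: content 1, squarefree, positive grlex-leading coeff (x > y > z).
x^2 - y^2 + z

First, deg p = 2. A hyperbolic paraboloid; a quadric.
Next, symmetries: mirror symmetry y ↦ −y ⇒ only even powers of y; mirror symmetry x ↦ −x ⇒ only even powers of x.
Next, from the axis intercepts and sections: it meets the z-axis at z = 0 (among the integer gridlines); it crosses the x-axis at the gridline x = 0.
Finally, matching integer coefficients to the picture gives p.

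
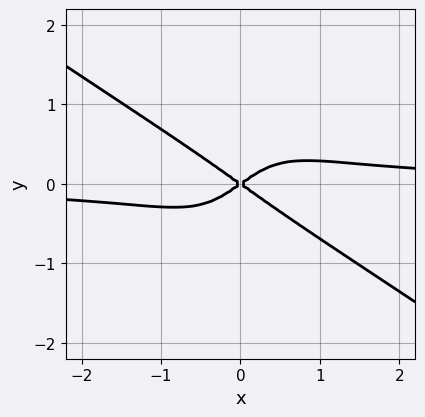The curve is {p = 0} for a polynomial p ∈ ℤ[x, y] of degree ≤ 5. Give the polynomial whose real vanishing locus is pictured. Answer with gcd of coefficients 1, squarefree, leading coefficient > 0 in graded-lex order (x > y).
2*x^3*y + 3*x^2*y^2 - x^2 + 2*y^2

deg p = 4. A generic line meets the curve in up to 4 points.
Observable constraints: it crosses the x-axis at the gridline x = 0; it meets the y-axis at y = 0 (among the integer gridlines).
Putting this together gives p.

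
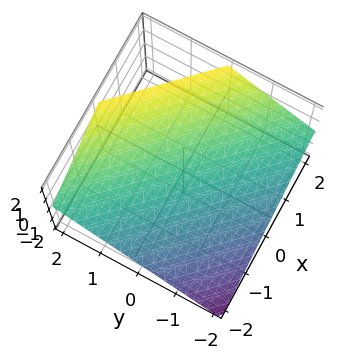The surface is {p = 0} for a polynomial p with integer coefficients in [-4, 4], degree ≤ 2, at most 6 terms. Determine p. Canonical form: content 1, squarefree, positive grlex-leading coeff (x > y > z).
First, deg p = 1. Every cross-section is a straight line — this is a plane.
Then, observable constraints: it meets the y-axis at y = -1 (among the integer gridlines); it meets the x-axis at x = -1 (among the integer gridlines).
Finally, putting this together gives p.

2*x + 2*y - 3*z + 2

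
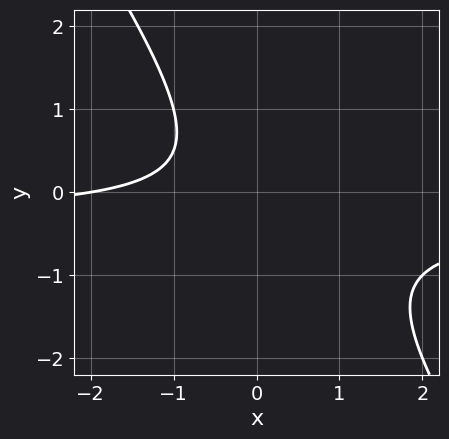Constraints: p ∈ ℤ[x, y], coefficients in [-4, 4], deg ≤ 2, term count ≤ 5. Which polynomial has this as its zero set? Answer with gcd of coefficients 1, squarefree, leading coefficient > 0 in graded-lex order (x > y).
(a) deg p = 2. The shape is more complex than any degree-1 curve.
(b) Observable constraints: the curve avoids every integer y-axis point in the box; it meets the x-axis at x = -2 (among the integer gridlines).
(c) These observations pin down the coefficients.

3*x*y + 2*y^2 + x + 2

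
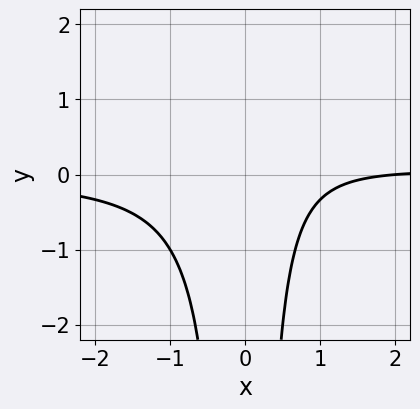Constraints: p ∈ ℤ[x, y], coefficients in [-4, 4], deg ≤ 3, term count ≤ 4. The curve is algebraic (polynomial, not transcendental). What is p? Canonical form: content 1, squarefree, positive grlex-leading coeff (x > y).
The degree is 3 — a generic line meets the curve in up to 3 points.
From the axis intercepts and sections: it misses every integer gridline on the y-axis; it crosses the x-axis at the gridline x = 2.
Assembling these constraints gives the stated polynomial.

3*x^2*y - x + 2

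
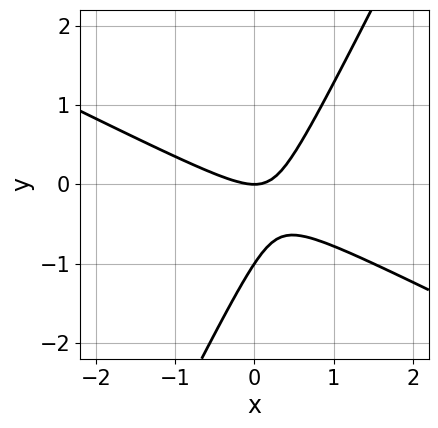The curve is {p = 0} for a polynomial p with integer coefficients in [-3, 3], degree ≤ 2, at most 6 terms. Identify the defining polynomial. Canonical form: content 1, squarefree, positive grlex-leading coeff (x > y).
The degree is 2 — a generic line meets the curve in up to 2 points.
From the axis intercepts and sections: one x-axis crossing is at x = 0; among the integer gridlines, it crosses the y-axis at y ∈ {-1, 0}.
Together with the visible shape, these determine p as stated.

2*x^2 + 3*x*y - 2*y^2 - 2*y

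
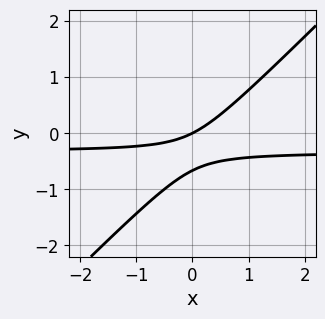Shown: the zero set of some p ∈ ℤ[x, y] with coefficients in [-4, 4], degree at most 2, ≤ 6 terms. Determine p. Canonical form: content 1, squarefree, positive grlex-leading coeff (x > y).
3*x*y - 3*y^2 + x - 2*y

(a) The degree is 2 — the shape is more complex than any degree-1 curve.
(b) From the visible intercepts: it meets the y-axis at y = 0 (among the integer gridlines); one x-axis crossing is at x = 0.
(c) Putting this together gives p.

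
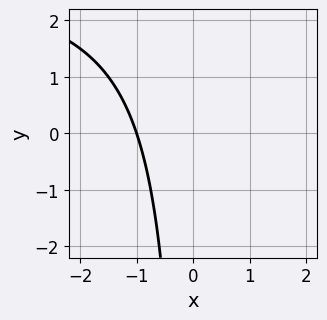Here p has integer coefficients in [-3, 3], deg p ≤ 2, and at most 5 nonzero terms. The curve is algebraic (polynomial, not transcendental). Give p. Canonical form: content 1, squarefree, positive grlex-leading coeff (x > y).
First, the degree is 2 — no degree-1 curve has this shape.
Next, checking where it meets the axes: it crosses the x-axis at the gridline x = -1; it misses every integer gridline on the y-axis.
Finally, together with the visible shape, these determine p as stated.

x*y - 3*x - 3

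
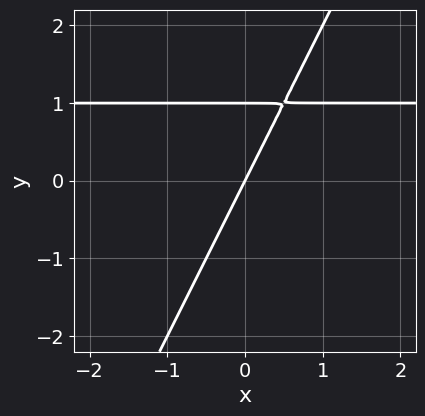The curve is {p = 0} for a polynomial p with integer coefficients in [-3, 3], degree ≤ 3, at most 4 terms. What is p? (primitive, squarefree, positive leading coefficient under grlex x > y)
2*x*y - y^2 - 2*x + y

(a) deg p = 2.
(b) Against the integer gridlines: among the integer gridlines, it crosses the y-axis at y ∈ {0, 1}; it crosses the x-axis at the gridline x = 0.
(c) The integer polynomial consistent with all of this is the stated p.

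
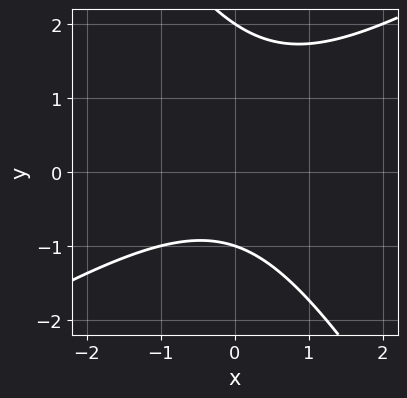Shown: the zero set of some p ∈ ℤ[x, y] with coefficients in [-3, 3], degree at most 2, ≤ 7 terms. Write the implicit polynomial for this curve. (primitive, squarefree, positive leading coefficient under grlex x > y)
x^2 - x*y - y^2 + y + 2

(a) deg p = 2. The shape is more complex than any degree-1 curve.
(b) From the axis intercepts and sections: the y-axis gridline crossings are at y ∈ {-1, 2}; the curve avoids every integer x-axis point in the box.
(c) Together with the visible shape, these determine p as stated.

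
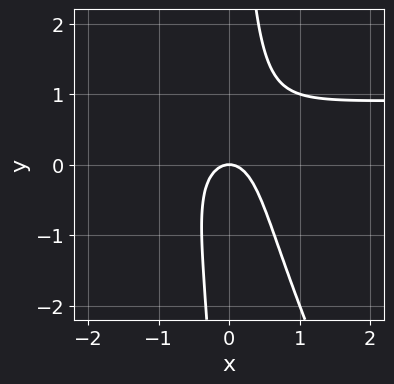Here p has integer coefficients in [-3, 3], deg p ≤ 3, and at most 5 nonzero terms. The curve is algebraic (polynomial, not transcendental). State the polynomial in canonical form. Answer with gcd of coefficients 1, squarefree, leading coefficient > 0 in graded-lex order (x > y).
2*x^2*y + x*y^2 - 2*x^2 - y

Degree: a generic line meets the curve in up to 3 points, so deg p = 3.
Against the integer gridlines: it meets the x-axis at x = 0 (among the integer gridlines); one y-axis crossing is at y = 0.
Solving for integer coefficients yields p as stated.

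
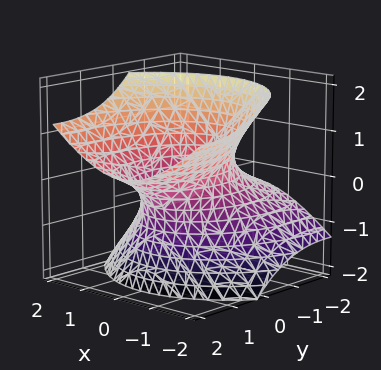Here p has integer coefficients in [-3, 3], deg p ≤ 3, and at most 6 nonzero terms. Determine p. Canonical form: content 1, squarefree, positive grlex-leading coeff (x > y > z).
(a) deg p = 2. A generic line meets the surface in up to 2 points.
(b) Observable constraints: no z-intercept at any integer in the box; the x-axis gridline crossings are at x ∈ {-1, 1}.
(c) Matching integer coefficients to the picture gives p.

2*x^2 + y^2 - 3*y*z - 2*z^2 - 2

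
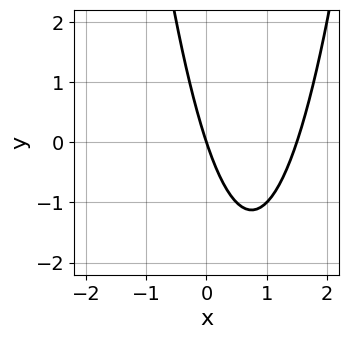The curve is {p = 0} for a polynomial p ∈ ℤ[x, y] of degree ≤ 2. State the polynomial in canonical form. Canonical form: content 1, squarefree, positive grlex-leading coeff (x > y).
(a) deg p = 2. A generic line meets the curve in up to 2 points.
(b) From the visible intercepts: it meets the y-axis at y = 0 (among the integer gridlines); it crosses the x-axis at the gridline x = 0.
(c) Assembling these constraints gives the stated polynomial.

2*x^2 - 3*x - y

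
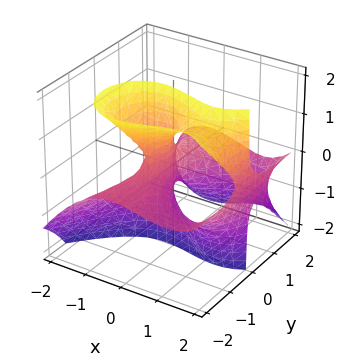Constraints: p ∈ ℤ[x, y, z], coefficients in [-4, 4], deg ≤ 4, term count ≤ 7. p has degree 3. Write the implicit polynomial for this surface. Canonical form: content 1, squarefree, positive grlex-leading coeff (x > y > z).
1. deg p = 3. No degree-2 surface has this shape.
2. Checking where it meets the axes: among the integer gridlines, it crosses the x-axis at x ∈ {0, 2}; every point of the z-axis in the box is on the surface; the visible y-axis segment lies entirely on the surface.
3. Putting this together gives p.

2*x^3 - 3*y^2*z - 3*y*z^2 - 3*x^2 - 2*x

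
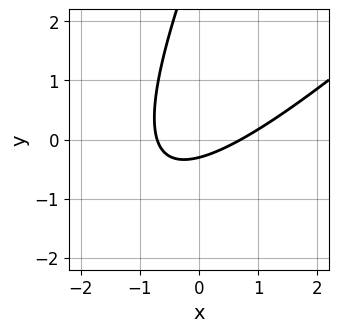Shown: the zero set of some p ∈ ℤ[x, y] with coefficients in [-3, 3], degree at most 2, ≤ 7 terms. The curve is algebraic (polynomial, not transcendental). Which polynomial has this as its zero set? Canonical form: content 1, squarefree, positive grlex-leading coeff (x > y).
1. The degree is 2 — the shape is more complex than any degree-1 curve.
2. Solving for integer coefficients yields p as stated.

2*x^2 - 3*x*y + y^2 - 3*y - 1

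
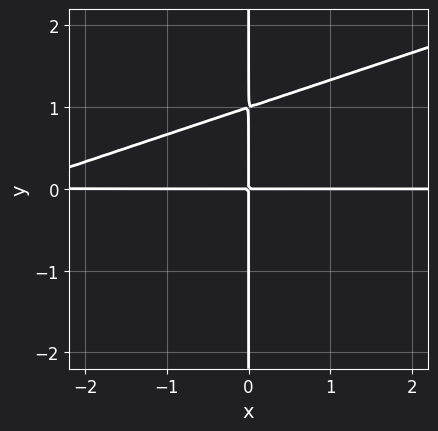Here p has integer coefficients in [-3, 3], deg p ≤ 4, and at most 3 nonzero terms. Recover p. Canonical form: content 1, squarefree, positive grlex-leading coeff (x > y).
(a) Degree: a generic line meets the curve in up to 3 points, so deg p = 3.
(b) From the visible intercepts: every point of the y-axis in the box is on the curve; the visible x-axis segment lies entirely on the curve.
(c) Solving for integer coefficients yields p as stated.

x^2*y - 3*x*y^2 + 3*x*y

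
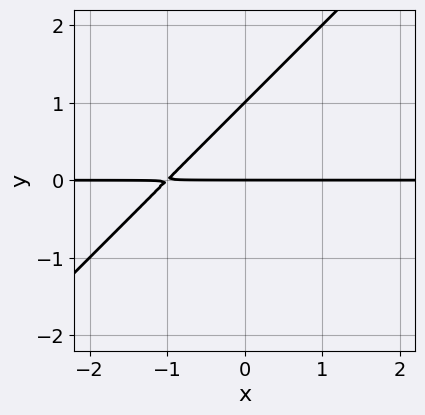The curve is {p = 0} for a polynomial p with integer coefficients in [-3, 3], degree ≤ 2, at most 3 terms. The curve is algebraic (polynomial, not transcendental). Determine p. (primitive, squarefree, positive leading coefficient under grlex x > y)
x*y - y^2 + y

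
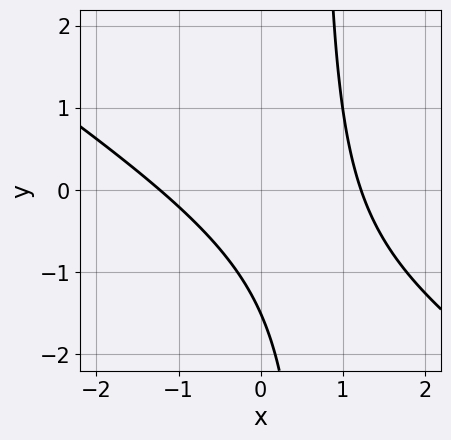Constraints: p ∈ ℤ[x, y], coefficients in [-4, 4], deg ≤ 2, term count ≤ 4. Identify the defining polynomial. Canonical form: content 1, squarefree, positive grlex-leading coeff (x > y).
First, deg p = 2. The shape is more complex than any degree-1 curve.
Finally, the integer polynomial consistent with all of this is the stated p.

2*x^2 + 3*x*y - 2*y - 3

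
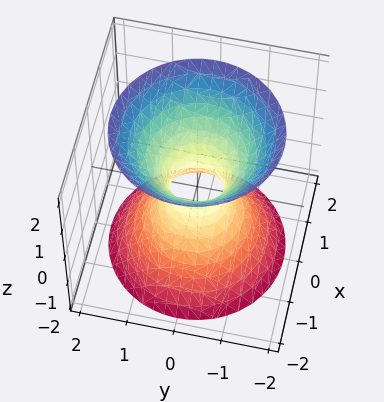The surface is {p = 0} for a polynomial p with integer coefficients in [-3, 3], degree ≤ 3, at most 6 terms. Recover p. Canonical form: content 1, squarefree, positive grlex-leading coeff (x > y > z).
3*x^2 + 3*y^2 - 2*z^2 - 1

(a) deg p = 2. One connected sheet with a waist; a quadric.
(b) Symmetries: it's symmetric under z → −z, forcing even powers of z; rotational symmetry about the z-axis ⇒ p depends on x, y only through x² + y².
(c) Observable constraints: it misses every integer gridline on the z-axis; a circular section at z = -1 has radius exactly 1.
(d) Solving for integer coefficients yields p as stated.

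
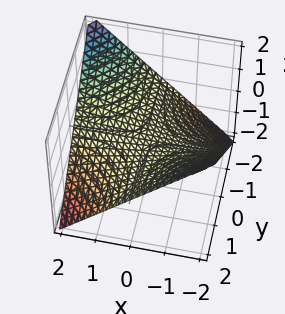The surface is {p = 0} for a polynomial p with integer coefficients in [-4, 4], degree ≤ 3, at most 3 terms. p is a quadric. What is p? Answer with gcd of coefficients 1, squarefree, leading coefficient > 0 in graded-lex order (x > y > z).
(a) Degree: a hyperbolic paraboloid; a quadric, so deg p = 2.
(b) Observable constraints: it meets the z-axis at z = 0 (among the integer gridlines); every point of the y-axis in the box is on the surface; every point of the x-axis in the box is on the surface.
(c) Matching integer coefficients to the picture gives p.

x*y + 2*z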